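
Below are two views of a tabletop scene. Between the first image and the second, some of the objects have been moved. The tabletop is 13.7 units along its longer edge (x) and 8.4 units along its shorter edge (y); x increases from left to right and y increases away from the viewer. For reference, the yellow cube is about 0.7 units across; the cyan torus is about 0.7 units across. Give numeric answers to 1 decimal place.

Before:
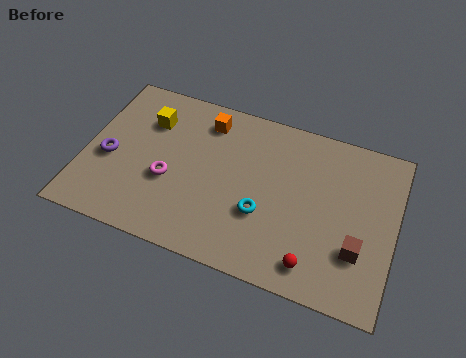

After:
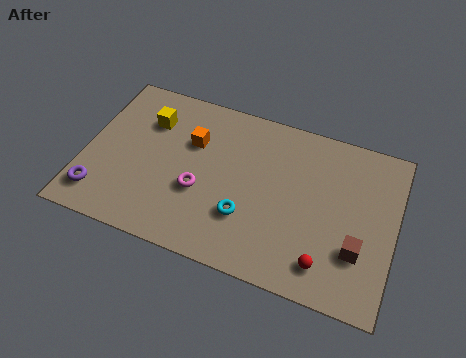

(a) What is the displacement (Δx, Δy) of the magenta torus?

(1.4, -0.1)

The magenta torus started near (3.8, 3.3) and ended near (5.2, 3.2).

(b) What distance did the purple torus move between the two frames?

2.0

The purple torus was near (1.1, 3.6) before and (0.9, 1.6) after, so it travelled √(0.2² + 2.0²) ≈ 2.0 units.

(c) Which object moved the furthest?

the purple torus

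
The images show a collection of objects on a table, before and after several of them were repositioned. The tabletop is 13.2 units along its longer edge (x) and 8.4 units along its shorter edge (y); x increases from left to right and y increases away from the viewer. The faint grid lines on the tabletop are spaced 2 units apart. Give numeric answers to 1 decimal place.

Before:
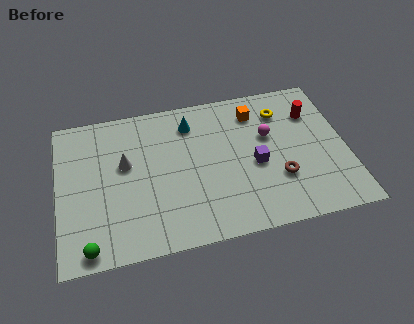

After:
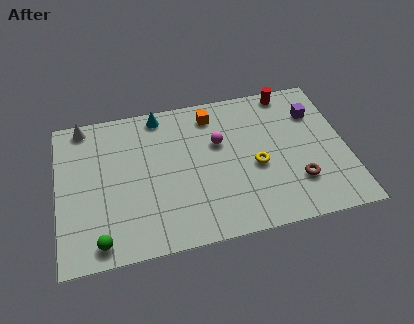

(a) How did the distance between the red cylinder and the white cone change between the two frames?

+0.7

Before: roughly 8.8 units apart; after: 9.5. That's 0.7 units further apart.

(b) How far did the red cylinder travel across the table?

1.8

The red cylinder moved from about (11.8, 6.1) to (10.8, 7.6), a distance of √(1.0² + 1.5²) ≈ 1.8.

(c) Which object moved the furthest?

the purple cube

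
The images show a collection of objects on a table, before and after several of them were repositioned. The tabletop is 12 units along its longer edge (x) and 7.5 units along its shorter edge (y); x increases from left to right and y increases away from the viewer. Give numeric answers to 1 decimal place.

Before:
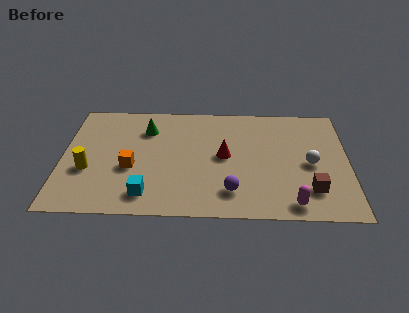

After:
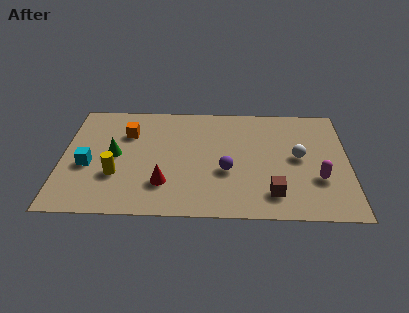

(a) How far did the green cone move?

2.2

The green cone was near (3.5, 5.6) before and (2.2, 3.8) after, so it travelled √(1.3² + 1.8²) ≈ 2.2 units.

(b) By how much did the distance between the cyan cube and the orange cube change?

+0.9

Before: roughly 1.8 units apart; after: 2.7. That's 0.9 units further apart.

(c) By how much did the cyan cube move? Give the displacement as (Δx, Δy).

(-2.5, 1.8)

From the two frames, the cyan cube sits at roughly (3.6, 1.3) before and (1.1, 3.1) after.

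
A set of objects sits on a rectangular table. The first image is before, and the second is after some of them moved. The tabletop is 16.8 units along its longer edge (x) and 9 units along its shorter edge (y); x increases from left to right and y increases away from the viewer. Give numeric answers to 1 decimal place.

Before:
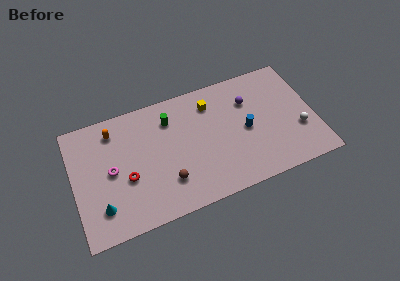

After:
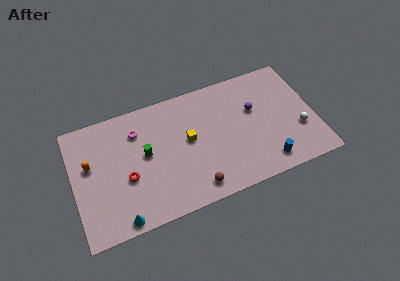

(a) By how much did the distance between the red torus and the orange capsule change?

-0.8

The distance was about 3.8 in the first image and 3.0 in the second, so they moved 0.8 units closer together.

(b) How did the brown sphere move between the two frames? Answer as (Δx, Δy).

(1.8, -1.1)

The brown sphere was at about (6.3, 2.4) and moved to about (8.1, 1.3).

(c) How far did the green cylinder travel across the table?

2.8

From (6.9, 6.9) to (5.0, 4.9), the green cylinder covered √(1.9² + 2.0²) ≈ 2.8 units.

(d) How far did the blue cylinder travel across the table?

3.1

The blue cylinder was near (12.0, 4.3) before and (13.1, 1.4) after, so it travelled √(1.1² + 2.9²) ≈ 3.1 units.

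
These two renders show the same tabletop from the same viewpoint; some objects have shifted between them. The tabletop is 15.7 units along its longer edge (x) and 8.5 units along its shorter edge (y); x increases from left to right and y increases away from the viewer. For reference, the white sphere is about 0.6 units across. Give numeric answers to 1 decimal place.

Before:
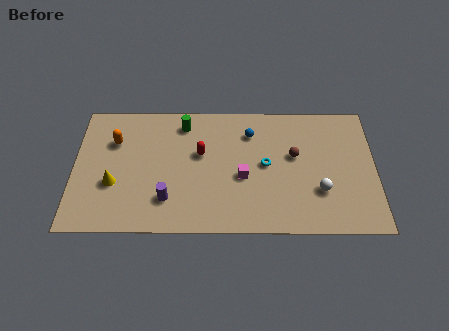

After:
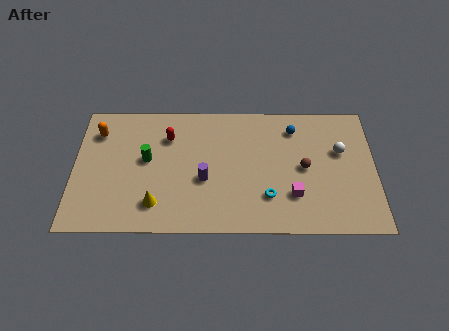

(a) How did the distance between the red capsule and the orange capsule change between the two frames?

-0.9

The distance was about 4.6 in the first image and 3.7 in the second, so they moved 0.9 units closer together.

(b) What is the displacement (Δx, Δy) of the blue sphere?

(2.3, 0.3)

From the two frames, the blue sphere sits at roughly (9.2, 6.5) before and (11.5, 6.8) after.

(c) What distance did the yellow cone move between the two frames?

2.6

From (2.1, 3.1) to (4.3, 1.8), the yellow cone covered √(2.2² + 1.3²) ≈ 2.6 units.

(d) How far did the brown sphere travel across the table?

0.9

From (11.5, 5.0) to (12.0, 4.2), the brown sphere covered √(0.5² + 0.8²) ≈ 0.9 units.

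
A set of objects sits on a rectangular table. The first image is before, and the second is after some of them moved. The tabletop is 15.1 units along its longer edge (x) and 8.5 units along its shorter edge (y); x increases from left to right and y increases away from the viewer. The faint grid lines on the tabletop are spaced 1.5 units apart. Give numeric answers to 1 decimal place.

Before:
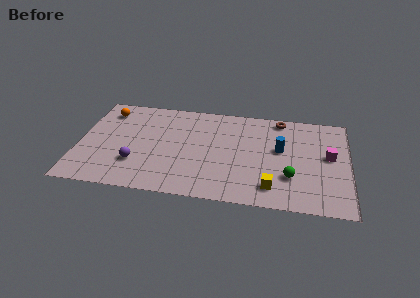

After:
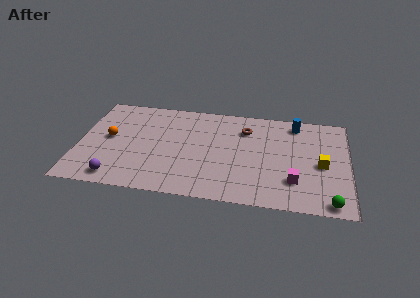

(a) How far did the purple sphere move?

1.7

The purple sphere was near (3.3, 2.5) before and (2.3, 1.1) after, so it travelled √(1.0² + 1.4²) ≈ 1.7 units.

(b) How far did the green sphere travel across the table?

2.8

From (11.9, 2.6) to (14.1, 0.8), the green sphere covered √(2.2² + 1.8²) ≈ 2.8 units.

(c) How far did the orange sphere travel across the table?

2.4

From (1.4, 6.9) to (1.7, 4.5), the orange sphere covered √(0.3² + 2.4²) ≈ 2.4 units.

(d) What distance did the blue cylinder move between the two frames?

2.5

The blue cylinder moved from about (11.3, 4.9) to (12.1, 7.3), a distance of √(0.8² + 2.4²) ≈ 2.5.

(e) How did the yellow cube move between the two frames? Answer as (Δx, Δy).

(2.7, 2.3)

The yellow cube was at about (10.9, 1.6) and moved to about (13.6, 3.9).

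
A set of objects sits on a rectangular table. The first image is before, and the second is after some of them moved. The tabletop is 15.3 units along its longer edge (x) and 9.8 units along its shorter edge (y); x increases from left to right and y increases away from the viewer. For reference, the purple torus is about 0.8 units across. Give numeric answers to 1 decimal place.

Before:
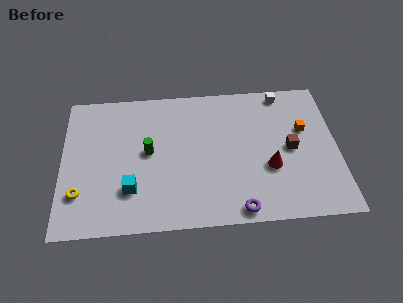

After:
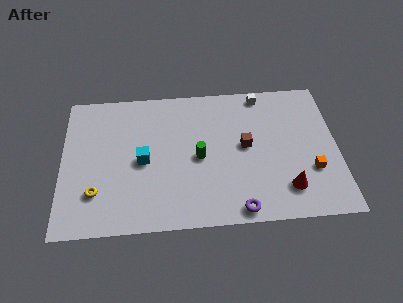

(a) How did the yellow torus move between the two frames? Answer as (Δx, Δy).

(0.9, 0.0)

The yellow torus was at about (1.0, 2.6) and moved to about (1.9, 2.6).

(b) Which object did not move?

the purple torus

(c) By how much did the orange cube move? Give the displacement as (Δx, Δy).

(0.3, -2.9)

The orange cube started near (13.5, 6.1) and ended near (13.8, 3.2).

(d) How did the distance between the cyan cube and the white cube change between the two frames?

-2.6

They were about 10.5 units apart before and 7.9 after — 2.6 units closer together.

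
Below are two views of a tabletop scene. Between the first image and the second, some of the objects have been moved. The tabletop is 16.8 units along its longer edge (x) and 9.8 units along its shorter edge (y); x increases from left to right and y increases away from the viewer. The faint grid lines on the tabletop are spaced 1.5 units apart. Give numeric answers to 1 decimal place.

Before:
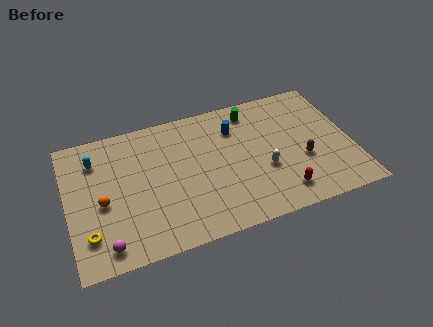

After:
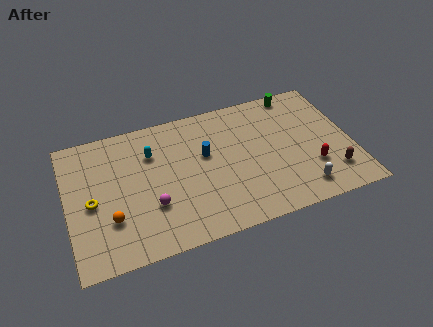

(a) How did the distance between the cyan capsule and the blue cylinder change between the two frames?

-5.0

The distance was about 8.3 in the first image and 3.3 in the second, so they moved 5.0 units closer together.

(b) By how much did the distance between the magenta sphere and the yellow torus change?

+2.3

The distance was about 1.3 in the first image and 3.6 in the second, so they moved 2.3 units further apart.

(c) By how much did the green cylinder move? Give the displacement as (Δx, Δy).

(2.8, 0.6)

The green cylinder started near (11.2, 8.3) and ended near (14.0, 8.9).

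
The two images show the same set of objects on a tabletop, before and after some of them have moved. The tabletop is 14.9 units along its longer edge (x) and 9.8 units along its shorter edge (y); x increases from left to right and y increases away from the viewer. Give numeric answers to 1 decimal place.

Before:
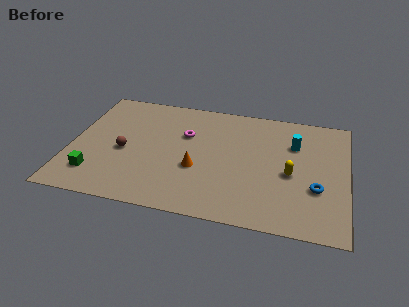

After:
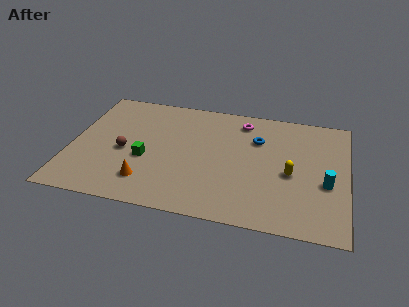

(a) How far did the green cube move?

3.2

The green cube moved from about (1.5, 2.1) to (4.1, 3.9), a distance of √(2.6² + 1.8²) ≈ 3.2.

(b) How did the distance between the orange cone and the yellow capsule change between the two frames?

+2.9

Before: roughly 5.0 units apart; after: 7.9. That's 2.9 units further apart.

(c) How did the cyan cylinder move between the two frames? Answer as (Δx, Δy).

(1.8, -2.9)

From the two frames, the cyan cylinder sits at roughly (12.0, 6.8) before and (13.8, 3.9) after.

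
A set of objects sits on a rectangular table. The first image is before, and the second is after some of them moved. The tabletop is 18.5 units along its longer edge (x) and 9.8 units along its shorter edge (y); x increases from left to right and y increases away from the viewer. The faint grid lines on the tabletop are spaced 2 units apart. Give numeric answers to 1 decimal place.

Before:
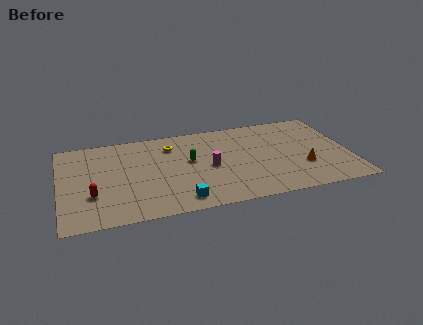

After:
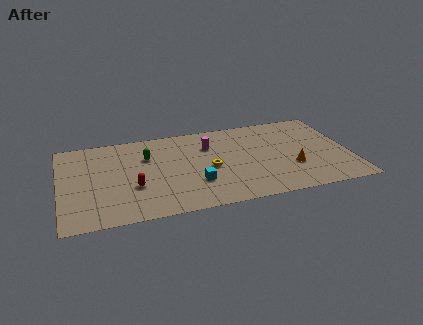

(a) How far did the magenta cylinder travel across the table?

2.4

The magenta cylinder moved from about (9.5, 4.6) to (9.6, 7.0), a distance of √(0.1² + 2.4²) ≈ 2.4.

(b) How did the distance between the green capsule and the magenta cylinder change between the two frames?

+2.4

They were about 1.6 units apart before and 4.0 after — 2.4 units further apart.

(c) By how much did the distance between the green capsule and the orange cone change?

+2.2

The distance was about 7.5 in the first image and 9.7 in the second, so they moved 2.2 units further apart.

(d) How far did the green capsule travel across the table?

2.9

The green capsule was near (8.3, 5.6) before and (5.6, 6.7) after, so it travelled √(2.7² + 1.1²) ≈ 2.9 units.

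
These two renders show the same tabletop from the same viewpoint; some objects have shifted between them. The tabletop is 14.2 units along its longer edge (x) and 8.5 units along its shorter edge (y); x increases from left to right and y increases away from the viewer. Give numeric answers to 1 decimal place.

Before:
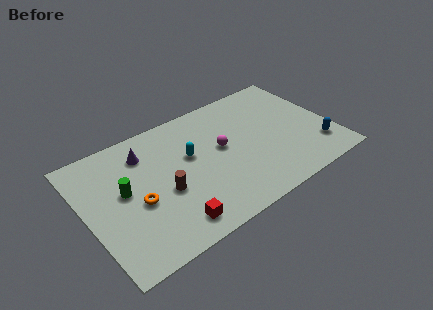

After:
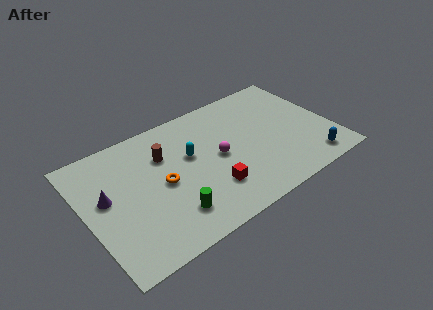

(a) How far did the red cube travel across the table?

2.7

The red cube moved from about (4.3, 1.3) to (6.8, 2.3), a distance of √(2.5² + 1.0²) ≈ 2.7.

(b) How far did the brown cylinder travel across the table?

2.4

The brown cylinder moved from about (4.3, 3.5) to (4.7, 5.9), a distance of √(0.4² + 2.4²) ≈ 2.4.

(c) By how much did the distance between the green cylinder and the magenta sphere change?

-1.8

They were about 5.7 units apart before and 3.9 after — 1.8 units closer together.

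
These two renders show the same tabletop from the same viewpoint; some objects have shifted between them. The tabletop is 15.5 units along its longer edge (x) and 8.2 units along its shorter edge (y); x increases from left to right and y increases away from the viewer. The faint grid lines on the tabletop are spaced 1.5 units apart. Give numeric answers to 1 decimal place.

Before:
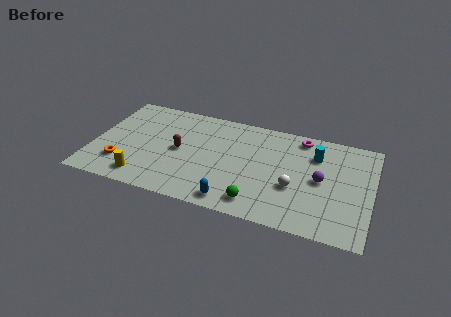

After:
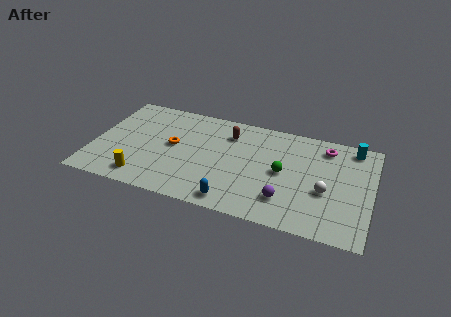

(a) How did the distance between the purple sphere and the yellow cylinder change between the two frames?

-2.2

Before: roughly 10.1 units apart; after: 7.9. That's 2.2 units closer together.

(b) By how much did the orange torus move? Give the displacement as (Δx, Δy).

(2.7, 2.3)

The orange torus was at about (1.7, 2.1) and moved to about (4.4, 4.4).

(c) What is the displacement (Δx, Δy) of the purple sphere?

(-1.8, -2.1)

The purple sphere started near (12.7, 4.1) and ended near (10.9, 2.0).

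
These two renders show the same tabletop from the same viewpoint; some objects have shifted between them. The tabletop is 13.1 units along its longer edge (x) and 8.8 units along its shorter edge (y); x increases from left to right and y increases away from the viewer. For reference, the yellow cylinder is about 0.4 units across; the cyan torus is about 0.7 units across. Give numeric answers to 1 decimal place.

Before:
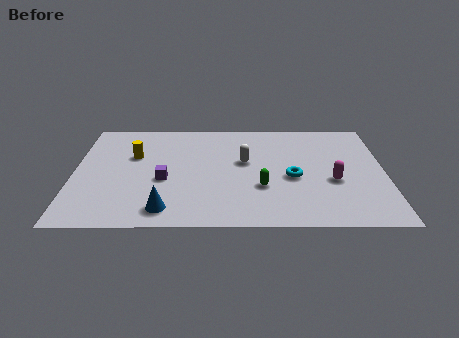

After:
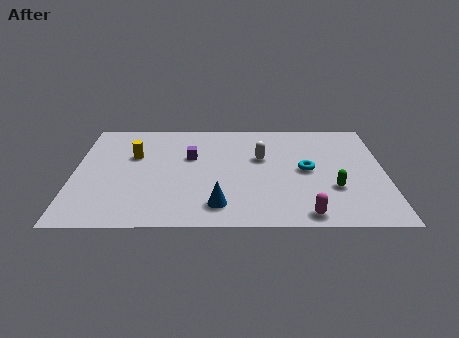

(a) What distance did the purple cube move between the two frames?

2.2

From (3.8, 3.6) to (4.9, 5.5), the purple cube covered √(1.1² + 1.9²) ≈ 2.2 units.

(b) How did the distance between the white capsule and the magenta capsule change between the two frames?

+0.8

The distance was about 4.0 in the first image and 4.8 in the second, so they moved 0.8 units further apart.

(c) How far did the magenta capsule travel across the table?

2.9

The magenta capsule moved from about (10.9, 3.5) to (9.7, 0.9), a distance of √(1.2² + 2.6²) ≈ 2.9.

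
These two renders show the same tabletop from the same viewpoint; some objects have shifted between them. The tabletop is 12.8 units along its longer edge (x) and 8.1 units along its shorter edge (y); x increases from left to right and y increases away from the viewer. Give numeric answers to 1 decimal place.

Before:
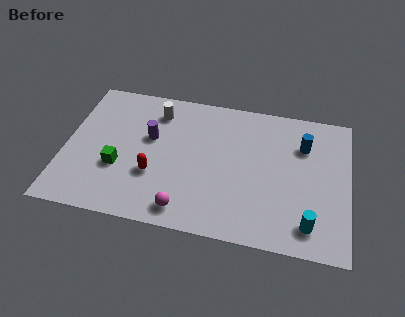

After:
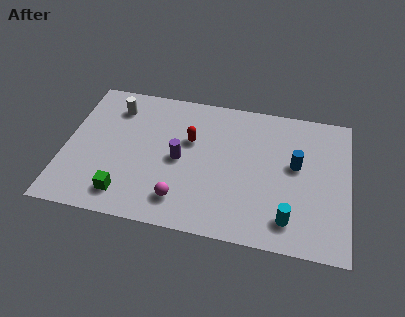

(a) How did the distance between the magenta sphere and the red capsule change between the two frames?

+1.2

The distance was about 2.3 in the first image and 3.5 in the second, so they moved 1.2 units further apart.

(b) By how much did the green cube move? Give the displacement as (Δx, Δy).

(0.4, -1.5)

The green cube was at about (2.5, 2.9) and moved to about (2.9, 1.4).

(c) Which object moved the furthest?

the red capsule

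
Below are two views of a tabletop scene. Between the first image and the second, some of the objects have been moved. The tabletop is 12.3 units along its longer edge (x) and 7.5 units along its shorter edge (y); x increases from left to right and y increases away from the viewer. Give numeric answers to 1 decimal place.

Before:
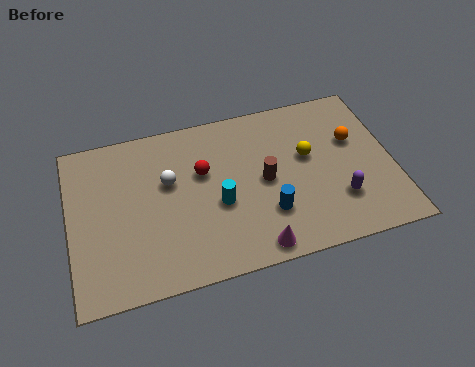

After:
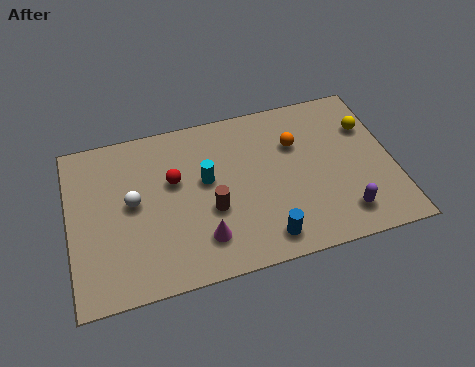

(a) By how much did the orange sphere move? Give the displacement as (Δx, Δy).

(-2.2, 0.4)

From the two frames, the orange sphere sits at roughly (10.9, 4.7) before and (8.7, 5.1) after.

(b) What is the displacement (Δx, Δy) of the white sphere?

(-1.4, -0.6)

The white sphere was at about (3.8, 4.6) and moved to about (2.4, 4.0).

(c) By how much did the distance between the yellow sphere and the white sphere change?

+3.9

The distance was about 5.3 in the first image and 9.2 in the second, so they moved 3.9 units further apart.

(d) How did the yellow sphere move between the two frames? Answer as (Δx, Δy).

(2.4, 0.8)

From the two frames, the yellow sphere sits at roughly (9.1, 4.4) before and (11.5, 5.2) after.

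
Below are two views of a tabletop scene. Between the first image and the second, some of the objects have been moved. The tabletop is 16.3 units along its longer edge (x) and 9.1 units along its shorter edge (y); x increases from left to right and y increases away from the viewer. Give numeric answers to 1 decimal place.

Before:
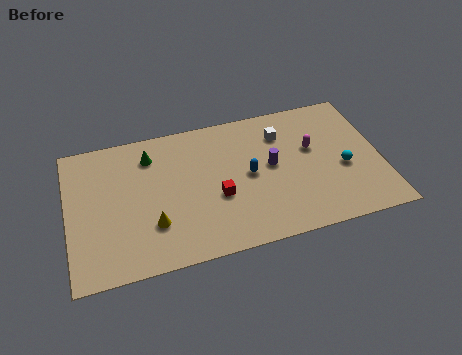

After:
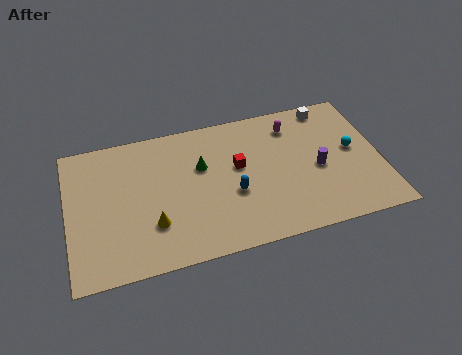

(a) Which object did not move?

the yellow cone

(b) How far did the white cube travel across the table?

2.9

The white cube was near (11.3, 6.9) before and (13.9, 8.1) after, so it travelled √(2.6² + 1.2²) ≈ 2.9 units.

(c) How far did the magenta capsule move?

2.0

The magenta capsule moved from about (12.8, 5.5) to (11.9, 7.3), a distance of √(0.9² + 1.8²) ≈ 2.0.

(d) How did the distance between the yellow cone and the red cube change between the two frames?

+1.8

Before: roughly 3.5 units apart; after: 5.3. That's 1.8 units further apart.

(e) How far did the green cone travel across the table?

3.0

From (4.4, 7.2) to (7.0, 5.8), the green cone covered √(2.6² + 1.4²) ≈ 3.0 units.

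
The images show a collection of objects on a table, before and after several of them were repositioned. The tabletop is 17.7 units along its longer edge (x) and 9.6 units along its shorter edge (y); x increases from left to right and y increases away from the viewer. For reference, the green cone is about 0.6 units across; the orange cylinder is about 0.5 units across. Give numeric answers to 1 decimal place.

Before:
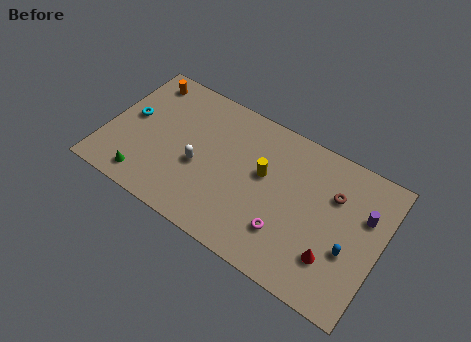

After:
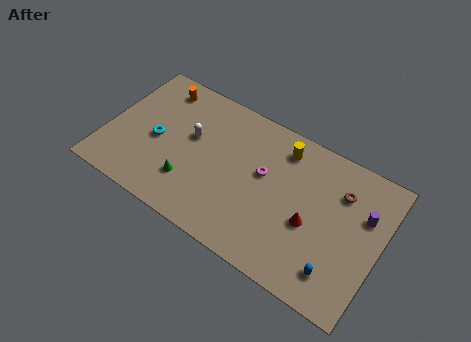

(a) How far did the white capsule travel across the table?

1.9

From (6.1, 4.0) to (5.3, 5.7), the white capsule covered √(0.8² + 1.7²) ≈ 1.9 units.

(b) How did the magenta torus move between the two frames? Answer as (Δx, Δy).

(-1.9, 3.0)

The magenta torus was at about (12.0, 2.6) and moved to about (10.1, 5.6).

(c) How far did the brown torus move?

0.6

From (14.5, 6.6) to (14.9, 7.0), the brown torus covered √(0.4² + 0.4²) ≈ 0.6 units.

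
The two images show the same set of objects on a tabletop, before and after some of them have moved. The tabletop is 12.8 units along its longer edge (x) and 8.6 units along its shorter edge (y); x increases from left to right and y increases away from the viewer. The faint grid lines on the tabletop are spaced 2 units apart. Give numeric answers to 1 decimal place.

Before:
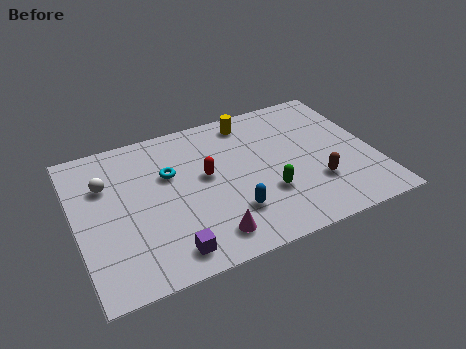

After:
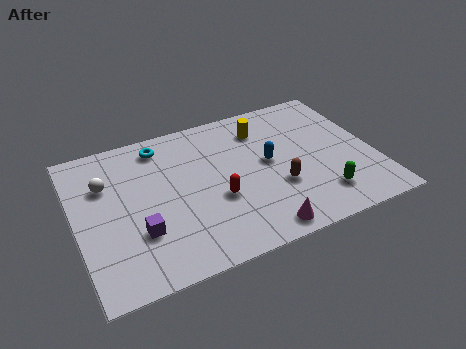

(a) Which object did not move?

the white sphere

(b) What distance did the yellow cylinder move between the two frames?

0.9

From (7.8, 7.4) to (8.3, 6.7), the yellow cylinder covered √(0.5² + 0.7²) ≈ 0.9 units.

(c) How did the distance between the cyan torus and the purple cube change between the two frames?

+0.5

They were about 4.3 units apart before and 4.8 after — 0.5 units further apart.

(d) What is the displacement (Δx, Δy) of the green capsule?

(2.2, -1.0)

From the two frames, the green capsule sits at roughly (8.0, 2.8) before and (10.2, 1.8) after.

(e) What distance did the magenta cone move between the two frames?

2.2

The magenta cone was near (5.3, 1.4) before and (7.4, 0.9) after, so it travelled √(2.1² + 0.5²) ≈ 2.2 units.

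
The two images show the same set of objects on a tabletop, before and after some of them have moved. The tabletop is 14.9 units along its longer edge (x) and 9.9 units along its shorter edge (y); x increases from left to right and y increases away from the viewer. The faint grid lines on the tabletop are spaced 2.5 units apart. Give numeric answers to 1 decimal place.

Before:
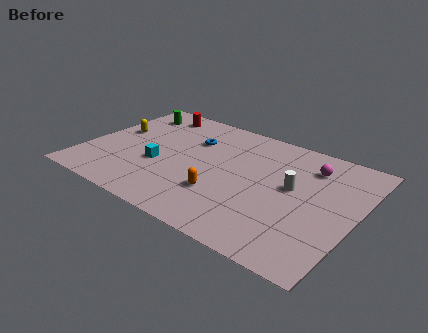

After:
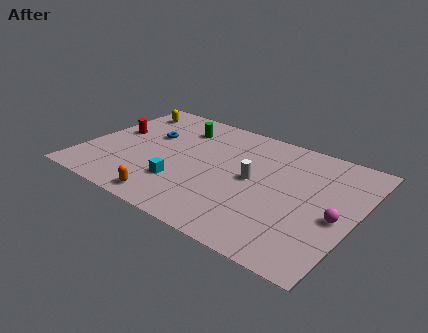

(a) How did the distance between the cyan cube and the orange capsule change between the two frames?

-2.1

The distance was about 3.8 in the first image and 1.7 in the second, so they moved 2.1 units closer together.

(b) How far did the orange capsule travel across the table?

3.1

The orange capsule was near (7.9, 3.0) before and (5.4, 1.1) after, so it travelled √(2.5² + 1.9²) ≈ 3.1 units.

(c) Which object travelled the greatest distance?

the magenta sphere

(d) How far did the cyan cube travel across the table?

1.8

From (4.2, 3.8) to (5.7, 2.8), the cyan cube covered √(1.5² + 1.0²) ≈ 1.8 units.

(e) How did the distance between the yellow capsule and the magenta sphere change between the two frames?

+2.3

They were about 10.9 units apart before and 13.2 after — 2.3 units further apart.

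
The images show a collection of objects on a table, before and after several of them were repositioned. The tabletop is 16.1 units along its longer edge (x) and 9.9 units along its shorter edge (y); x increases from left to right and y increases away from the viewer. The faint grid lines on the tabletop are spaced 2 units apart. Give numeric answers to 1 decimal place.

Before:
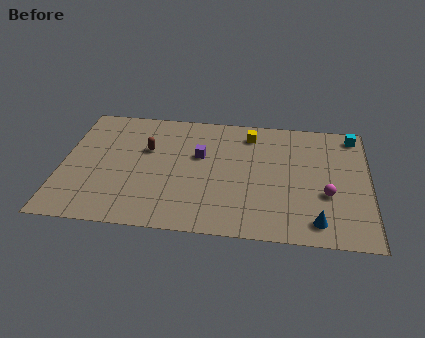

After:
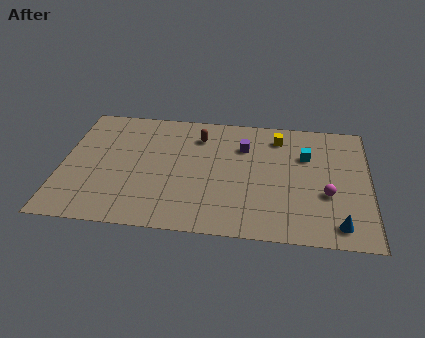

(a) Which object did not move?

the magenta sphere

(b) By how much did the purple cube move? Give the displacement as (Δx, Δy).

(2.3, 1.0)

The purple cube started near (7.2, 6.1) and ended near (9.5, 7.1).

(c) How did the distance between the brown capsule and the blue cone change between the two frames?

-0.5

Before: roughly 10.2 units apart; after: 9.7. That's 0.5 units closer together.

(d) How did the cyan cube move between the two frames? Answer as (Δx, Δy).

(-2.5, -2.0)

From the two frames, the cyan cube sits at roughly (15.3, 8.7) before and (12.8, 6.7) after.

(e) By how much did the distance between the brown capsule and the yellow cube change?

-1.5

Before: roughly 5.7 units apart; after: 4.2. That's 1.5 units closer together.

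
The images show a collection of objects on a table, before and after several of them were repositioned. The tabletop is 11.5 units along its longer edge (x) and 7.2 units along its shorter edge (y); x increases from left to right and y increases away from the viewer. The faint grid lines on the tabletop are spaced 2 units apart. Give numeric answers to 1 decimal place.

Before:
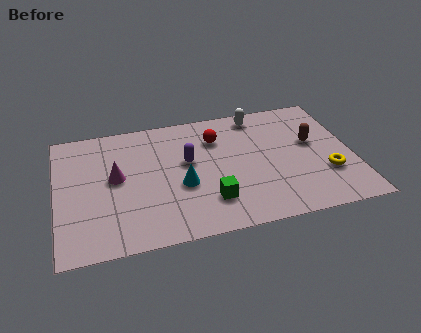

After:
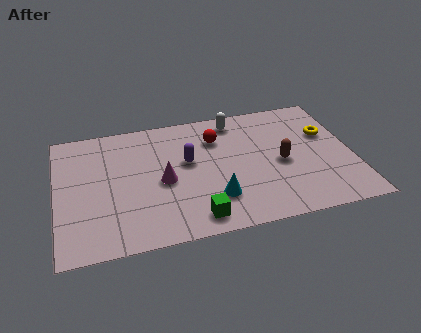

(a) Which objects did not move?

the purple capsule and the red sphere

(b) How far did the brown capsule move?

1.6

The brown capsule moved from about (10.0, 4.2) to (8.7, 3.3), a distance of √(1.3² + 0.9²) ≈ 1.6.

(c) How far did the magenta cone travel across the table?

1.9

From (2.3, 3.9) to (4.1, 3.3), the magenta cone covered √(1.8² + 0.6²) ≈ 1.9 units.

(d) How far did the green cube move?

1.0

From (5.8, 1.8) to (5.2, 1.0), the green cube covered √(0.6² + 0.8²) ≈ 1.0 units.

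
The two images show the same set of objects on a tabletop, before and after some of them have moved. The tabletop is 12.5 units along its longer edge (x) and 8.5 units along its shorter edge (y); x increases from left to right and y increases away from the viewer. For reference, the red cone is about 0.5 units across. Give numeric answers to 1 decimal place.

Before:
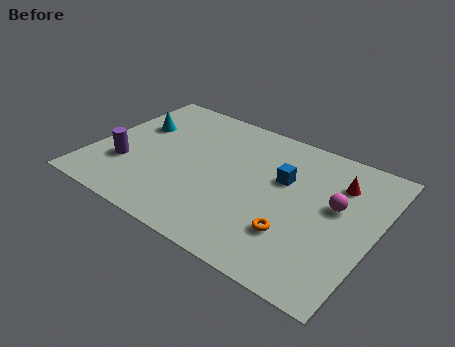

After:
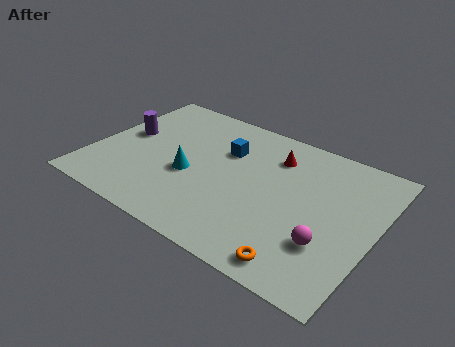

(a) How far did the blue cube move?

2.7

The blue cube was near (8.3, 5.3) before and (5.6, 5.8) after, so it travelled √(2.7² + 0.5²) ≈ 2.7 units.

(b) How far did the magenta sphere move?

2.3

The magenta sphere moved from about (10.7, 4.9) to (10.7, 2.6), a distance of √(0.0² + 2.3²) ≈ 2.3.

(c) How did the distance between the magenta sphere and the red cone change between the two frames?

+3.5

The distance was about 1.4 in the first image and 4.9 in the second, so they moved 3.5 units further apart.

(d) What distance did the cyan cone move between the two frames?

3.5

From (1.5, 5.5) to (4.4, 3.5), the cyan cone covered √(2.9² + 2.0²) ≈ 3.5 units.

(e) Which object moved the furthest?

the cyan cone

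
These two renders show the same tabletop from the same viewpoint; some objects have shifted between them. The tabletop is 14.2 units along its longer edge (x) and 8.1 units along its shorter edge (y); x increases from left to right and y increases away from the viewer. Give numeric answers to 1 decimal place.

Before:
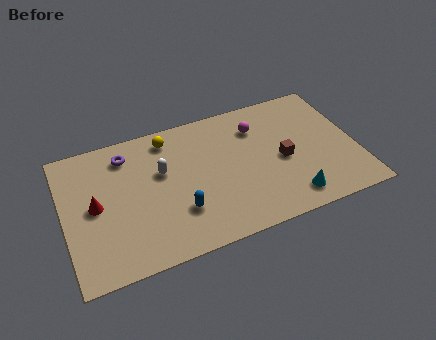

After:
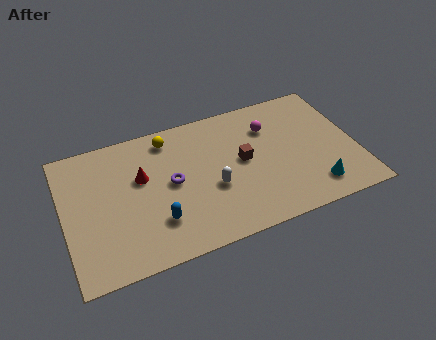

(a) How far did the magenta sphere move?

0.6

The magenta sphere was near (9.6, 6.1) before and (10.2, 5.9) after, so it travelled √(0.6² + 0.2²) ≈ 0.6 units.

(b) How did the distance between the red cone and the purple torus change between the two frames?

-1.4

The distance was about 3.0 in the first image and 1.6 in the second, so they moved 1.4 units closer together.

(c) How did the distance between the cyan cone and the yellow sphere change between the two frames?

+0.7

They were about 7.8 units apart before and 8.5 after — 0.7 units further apart.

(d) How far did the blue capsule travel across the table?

1.1

The blue capsule moved from about (5.4, 2.4) to (4.3, 2.2), a distance of √(1.1² + 0.2²) ≈ 1.1.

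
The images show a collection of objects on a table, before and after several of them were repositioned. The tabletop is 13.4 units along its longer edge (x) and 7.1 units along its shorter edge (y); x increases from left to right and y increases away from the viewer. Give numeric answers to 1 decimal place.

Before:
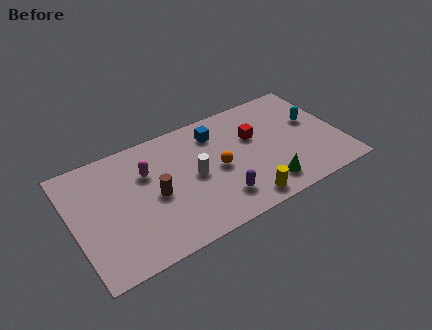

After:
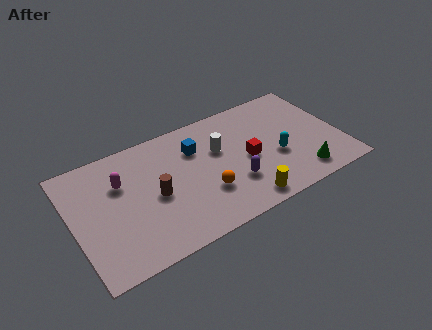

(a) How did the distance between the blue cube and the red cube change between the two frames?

+0.9

They were about 2.1 units apart before and 3.0 after — 0.9 units further apart.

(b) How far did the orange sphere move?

1.4

The orange sphere moved from about (7.2, 3.4) to (6.4, 2.3), a distance of √(0.8² + 1.1²) ≈ 1.4.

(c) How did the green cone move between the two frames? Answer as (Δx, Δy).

(1.8, -0.1)

The green cone was at about (9.3, 1.3) and moved to about (11.1, 1.2).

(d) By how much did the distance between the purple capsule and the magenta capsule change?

+1.4

They were about 4.5 units apart before and 5.9 after — 1.4 units further apart.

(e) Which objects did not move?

the brown cylinder and the yellow cylinder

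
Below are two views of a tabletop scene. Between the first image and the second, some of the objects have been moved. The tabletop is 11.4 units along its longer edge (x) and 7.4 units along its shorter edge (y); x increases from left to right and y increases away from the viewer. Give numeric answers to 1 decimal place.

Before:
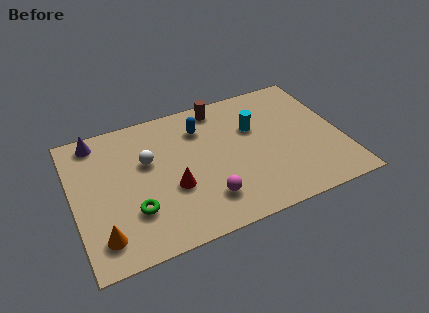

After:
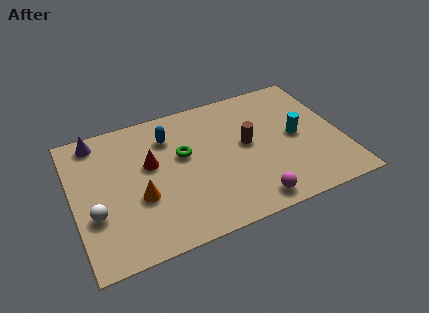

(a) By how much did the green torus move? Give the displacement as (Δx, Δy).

(2.3, 2.2)

The green torus started near (2.4, 2.2) and ended near (4.7, 4.4).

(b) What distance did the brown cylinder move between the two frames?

2.7

The brown cylinder moved from about (6.5, 6.5) to (7.4, 4.0), a distance of √(0.9² + 2.5²) ≈ 2.7.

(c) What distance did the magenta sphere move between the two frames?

2.0

From (5.4, 1.7) to (7.2, 0.9), the magenta sphere covered √(1.8² + 0.8²) ≈ 2.0 units.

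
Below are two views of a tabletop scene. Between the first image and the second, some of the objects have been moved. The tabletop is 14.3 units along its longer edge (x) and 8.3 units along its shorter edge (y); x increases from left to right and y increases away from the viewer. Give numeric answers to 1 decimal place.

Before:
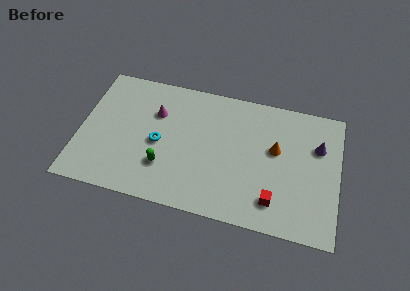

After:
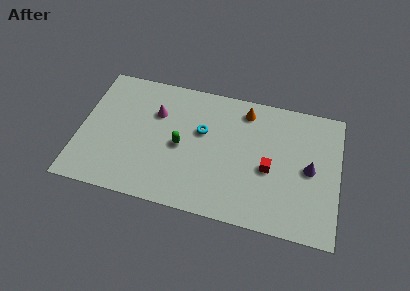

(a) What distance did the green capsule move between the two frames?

1.7

From (4.8, 2.4) to (5.6, 3.9), the green capsule covered √(0.8² + 1.5²) ≈ 1.7 units.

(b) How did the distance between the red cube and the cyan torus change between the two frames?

-2.7

The distance was about 6.8 in the first image and 4.1 in the second, so they moved 2.7 units closer together.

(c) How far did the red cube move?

1.9

The red cube was near (10.9, 1.7) before and (10.5, 3.6) after, so it travelled √(0.4² + 1.9²) ≈ 1.9 units.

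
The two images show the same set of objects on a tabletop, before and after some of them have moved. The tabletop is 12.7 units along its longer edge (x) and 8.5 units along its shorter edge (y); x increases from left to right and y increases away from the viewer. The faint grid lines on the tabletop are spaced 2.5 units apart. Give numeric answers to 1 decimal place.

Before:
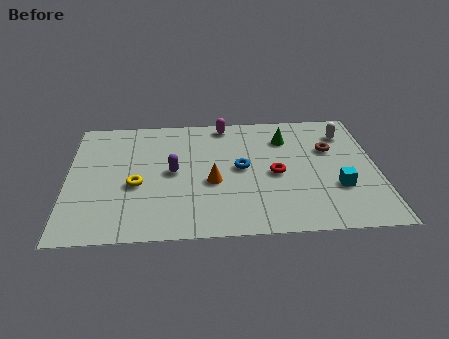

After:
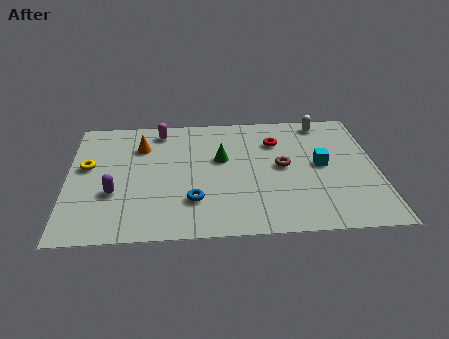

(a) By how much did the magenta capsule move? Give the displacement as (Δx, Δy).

(-2.7, -0.3)

From the two frames, the magenta capsule sits at roughly (6.5, 7.6) before and (3.8, 7.3) after.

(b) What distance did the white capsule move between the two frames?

1.3

The white capsule moved from about (11.5, 6.6) to (10.6, 7.5), a distance of √(0.9² + 0.9²) ≈ 1.3.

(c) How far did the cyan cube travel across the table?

1.7

The cyan cube moved from about (11.0, 2.8) to (10.4, 4.4), a distance of √(0.6² + 1.6²) ≈ 1.7.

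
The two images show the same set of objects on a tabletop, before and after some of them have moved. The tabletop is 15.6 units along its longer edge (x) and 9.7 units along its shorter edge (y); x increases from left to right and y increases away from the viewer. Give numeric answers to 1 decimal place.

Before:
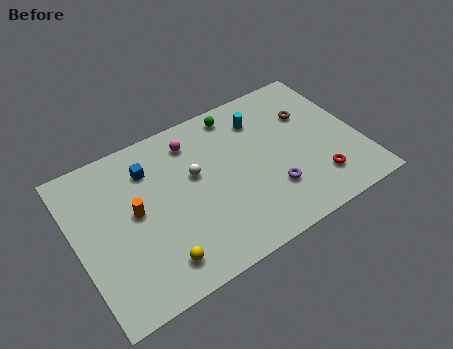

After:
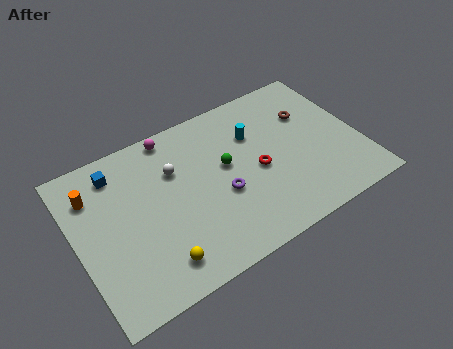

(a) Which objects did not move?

the brown torus and the yellow sphere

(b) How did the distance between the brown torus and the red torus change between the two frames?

-0.4

Before: roughly 4.4 units apart; after: 4.0. That's 0.4 units closer together.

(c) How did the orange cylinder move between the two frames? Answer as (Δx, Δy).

(-2.0, 2.1)

From the two frames, the orange cylinder sits at roughly (3.2, 5.2) before and (1.2, 7.3) after.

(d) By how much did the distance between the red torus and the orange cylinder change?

-1.0

They were about 10.2 units apart before and 9.2 after — 1.0 units closer together.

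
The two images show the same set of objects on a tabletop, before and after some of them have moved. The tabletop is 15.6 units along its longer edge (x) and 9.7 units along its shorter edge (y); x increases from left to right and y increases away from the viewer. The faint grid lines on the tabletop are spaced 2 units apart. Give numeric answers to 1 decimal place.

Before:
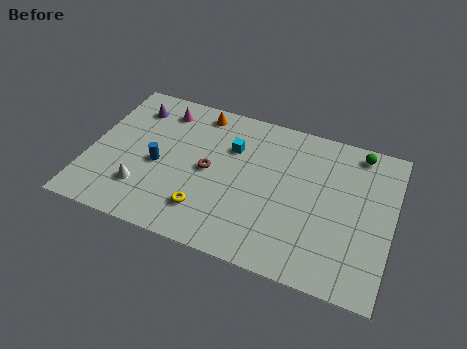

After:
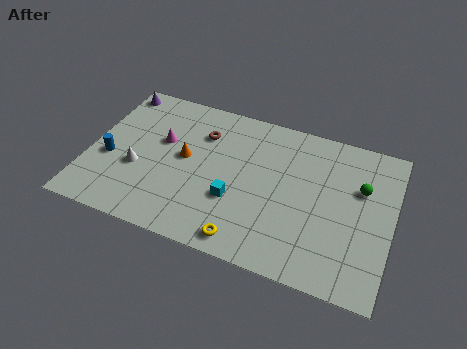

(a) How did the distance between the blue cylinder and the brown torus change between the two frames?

+2.9

Before: roughly 2.6 units apart; after: 5.5. That's 2.9 units further apart.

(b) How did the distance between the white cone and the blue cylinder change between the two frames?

-0.4

The distance was about 1.9 in the first image and 1.5 in the second, so they moved 0.4 units closer together.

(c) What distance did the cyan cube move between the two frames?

3.3

From (7.2, 6.7) to (7.7, 3.4), the cyan cube covered √(0.5² + 3.3²) ≈ 3.3 units.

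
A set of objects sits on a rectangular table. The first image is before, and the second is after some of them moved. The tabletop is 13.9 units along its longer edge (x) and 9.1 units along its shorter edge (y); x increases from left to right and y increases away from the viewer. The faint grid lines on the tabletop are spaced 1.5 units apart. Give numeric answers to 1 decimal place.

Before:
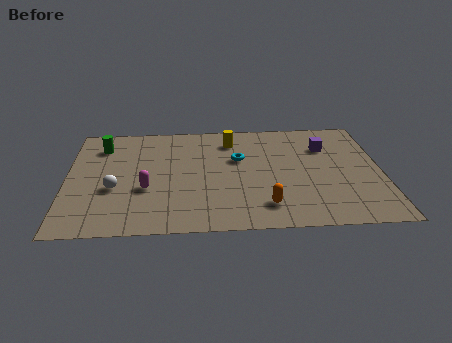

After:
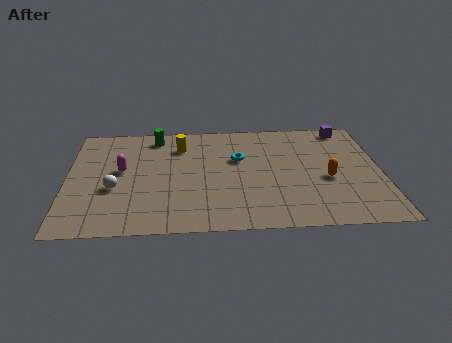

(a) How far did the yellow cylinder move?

2.3

The yellow cylinder was near (7.3, 7.3) before and (5.0, 6.9) after, so it travelled √(2.3² + 0.4²) ≈ 2.3 units.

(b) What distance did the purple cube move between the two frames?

1.9

From (11.5, 6.5) to (12.5, 8.1), the purple cube covered √(1.0² + 1.6²) ≈ 1.9 units.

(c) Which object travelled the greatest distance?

the orange capsule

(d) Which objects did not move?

the cyan torus and the white sphere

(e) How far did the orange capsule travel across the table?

3.4

The orange capsule moved from about (8.7, 1.8) to (11.5, 3.8), a distance of √(2.8² + 2.0²) ≈ 3.4.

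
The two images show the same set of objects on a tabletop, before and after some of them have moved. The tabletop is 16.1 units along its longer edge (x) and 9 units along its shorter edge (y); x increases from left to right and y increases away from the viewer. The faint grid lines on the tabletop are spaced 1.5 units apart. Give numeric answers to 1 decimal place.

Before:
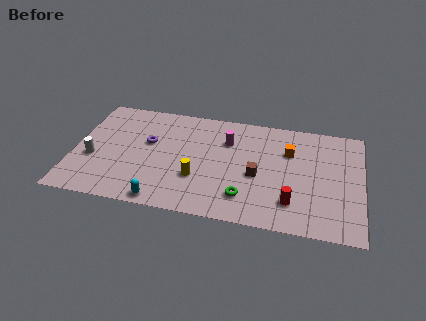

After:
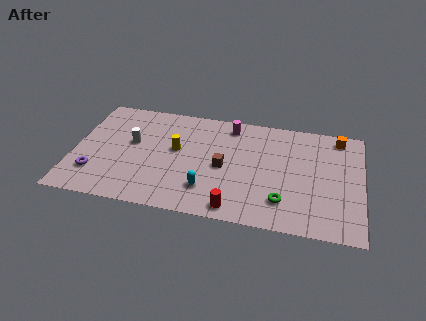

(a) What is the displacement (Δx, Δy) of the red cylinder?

(-3.1, -1.1)

The red cylinder was at about (12.3, 2.1) and moved to about (9.2, 1.0).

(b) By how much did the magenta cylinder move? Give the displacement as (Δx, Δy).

(0.1, 1.3)

From the two frames, the magenta cylinder sits at roughly (8.5, 6.4) before and (8.6, 7.7) after.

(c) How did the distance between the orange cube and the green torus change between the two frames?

+1.7

The distance was about 4.8 in the first image and 6.5 in the second, so they moved 1.7 units further apart.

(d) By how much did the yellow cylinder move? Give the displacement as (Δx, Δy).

(-1.3, 2.1)

The yellow cylinder started near (7.0, 3.0) and ended near (5.7, 5.1).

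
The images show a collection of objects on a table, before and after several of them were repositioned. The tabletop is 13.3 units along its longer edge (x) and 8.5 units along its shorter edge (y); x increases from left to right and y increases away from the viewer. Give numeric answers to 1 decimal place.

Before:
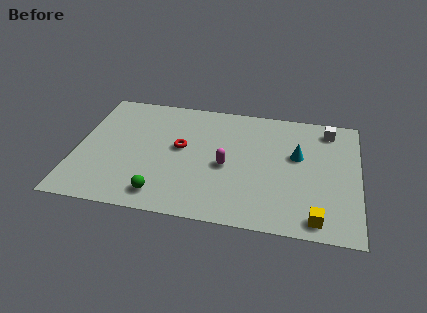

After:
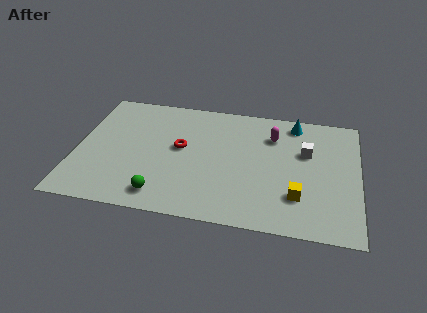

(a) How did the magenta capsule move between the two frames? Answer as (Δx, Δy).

(2.1, 2.5)

From the two frames, the magenta capsule sits at roughly (7.1, 3.8) before and (9.2, 6.3) after.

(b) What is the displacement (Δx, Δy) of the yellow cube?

(-0.9, 1.3)

The yellow cube was at about (11.4, 1.0) and moved to about (10.5, 2.3).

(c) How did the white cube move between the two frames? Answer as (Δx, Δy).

(-1.0, -1.8)

The white cube was at about (11.8, 7.2) and moved to about (10.8, 5.4).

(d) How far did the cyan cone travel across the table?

2.3

The cyan cone moved from about (10.4, 5.1) to (10.2, 7.4), a distance of √(0.2² + 2.3²) ≈ 2.3.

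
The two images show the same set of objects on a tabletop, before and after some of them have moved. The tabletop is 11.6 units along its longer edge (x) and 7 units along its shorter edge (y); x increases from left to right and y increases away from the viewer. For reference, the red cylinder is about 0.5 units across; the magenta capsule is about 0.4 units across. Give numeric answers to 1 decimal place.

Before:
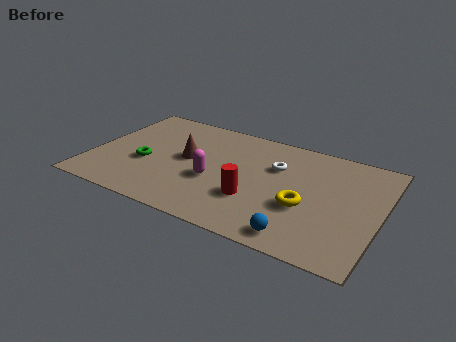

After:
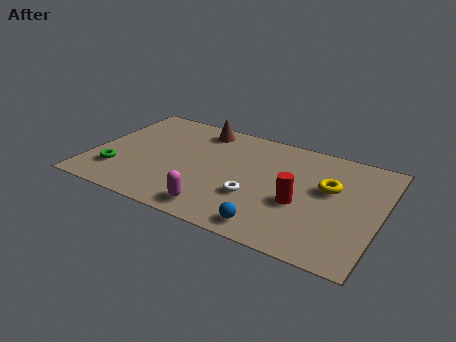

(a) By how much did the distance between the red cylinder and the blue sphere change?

-0.3

They were about 2.4 units apart before and 2.1 after — 0.3 units closer together.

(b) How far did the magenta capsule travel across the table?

1.8

From (5.0, 2.8) to (5.4, 1.0), the magenta capsule covered √(0.4² + 1.8²) ≈ 1.8 units.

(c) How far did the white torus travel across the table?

2.4

The white torus moved from about (7.3, 4.7) to (6.7, 2.4), a distance of √(0.6² + 2.3²) ≈ 2.4.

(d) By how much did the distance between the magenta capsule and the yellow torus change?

+1.5

Before: roughly 3.7 units apart; after: 5.2. That's 1.5 units further apart.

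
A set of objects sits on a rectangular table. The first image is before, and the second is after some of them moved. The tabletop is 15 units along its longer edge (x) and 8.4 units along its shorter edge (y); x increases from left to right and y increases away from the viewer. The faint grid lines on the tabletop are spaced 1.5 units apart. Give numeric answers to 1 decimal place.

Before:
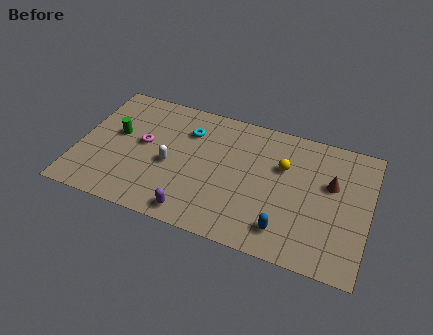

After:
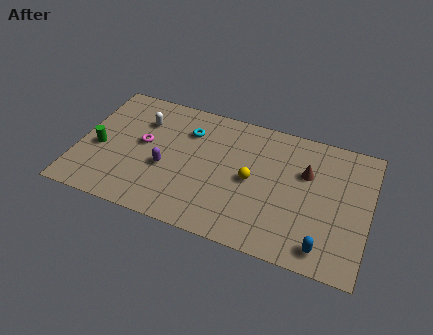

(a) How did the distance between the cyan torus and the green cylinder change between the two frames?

+1.2

They were about 3.9 units apart before and 5.1 after — 1.2 units further apart.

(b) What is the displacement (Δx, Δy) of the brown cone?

(-1.3, 0.3)

The brown cone started near (13.0, 5.2) and ended near (11.7, 5.5).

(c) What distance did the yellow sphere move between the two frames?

2.1

From (10.5, 5.5) to (9.0, 4.1), the yellow sphere covered √(1.5² + 1.4²) ≈ 2.1 units.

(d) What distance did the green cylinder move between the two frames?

1.4

The green cylinder moved from about (1.9, 4.8) to (1.1, 3.6), a distance of √(0.8² + 1.2²) ≈ 1.4.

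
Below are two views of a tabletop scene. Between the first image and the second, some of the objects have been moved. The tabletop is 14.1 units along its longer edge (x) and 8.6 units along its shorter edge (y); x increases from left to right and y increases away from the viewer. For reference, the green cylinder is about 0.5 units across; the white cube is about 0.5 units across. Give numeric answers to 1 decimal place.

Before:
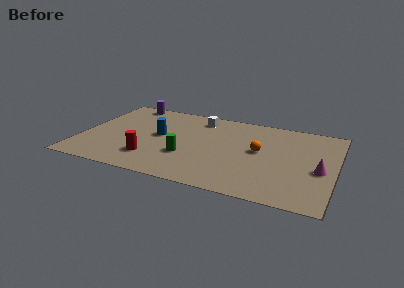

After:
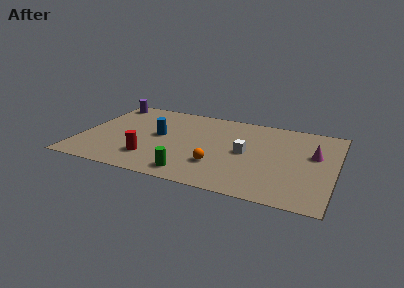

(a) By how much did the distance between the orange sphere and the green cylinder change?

-2.5

The distance was about 4.3 in the first image and 1.8 in the second, so they moved 2.5 units closer together.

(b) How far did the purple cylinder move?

1.2

From (2.1, 7.8) to (0.9, 7.5), the purple cylinder covered √(1.2² + 0.3²) ≈ 1.2 units.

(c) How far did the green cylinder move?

1.8

From (6.0, 2.9) to (6.5, 1.2), the green cylinder covered √(0.5² + 1.7²) ≈ 1.8 units.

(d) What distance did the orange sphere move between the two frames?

3.0

The orange sphere was near (9.9, 4.7) before and (7.8, 2.5) after, so it travelled √(2.1² + 2.2²) ≈ 3.0 units.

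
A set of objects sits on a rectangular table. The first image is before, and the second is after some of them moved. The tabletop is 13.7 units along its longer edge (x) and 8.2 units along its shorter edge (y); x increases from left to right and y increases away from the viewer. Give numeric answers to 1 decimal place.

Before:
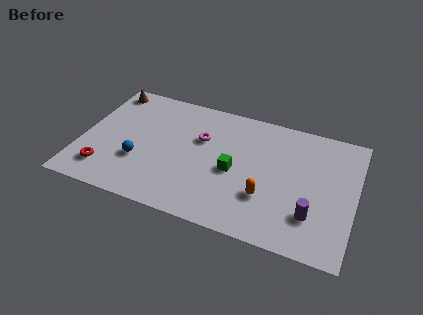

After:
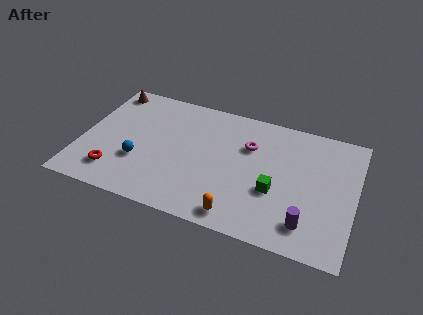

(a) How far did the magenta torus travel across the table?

2.4

The magenta torus moved from about (5.9, 5.3) to (8.3, 5.6), a distance of √(2.4² + 0.3²) ≈ 2.4.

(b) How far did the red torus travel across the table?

0.5

The red torus moved from about (1.4, 1.7) to (1.9, 1.7), a distance of √(0.5² + 0.0²) ≈ 0.5.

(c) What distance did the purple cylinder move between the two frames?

0.6

The purple cylinder was near (11.7, 2.2) before and (11.5, 1.6) after, so it travelled √(0.2² + 0.6²) ≈ 0.6 units.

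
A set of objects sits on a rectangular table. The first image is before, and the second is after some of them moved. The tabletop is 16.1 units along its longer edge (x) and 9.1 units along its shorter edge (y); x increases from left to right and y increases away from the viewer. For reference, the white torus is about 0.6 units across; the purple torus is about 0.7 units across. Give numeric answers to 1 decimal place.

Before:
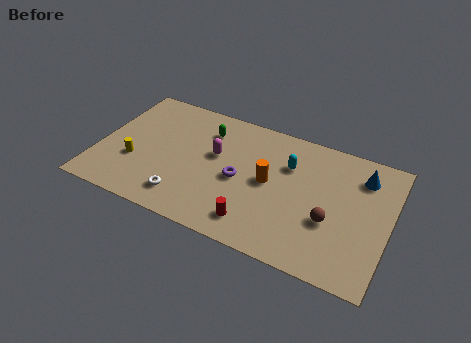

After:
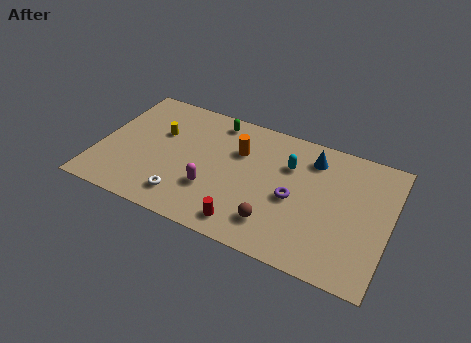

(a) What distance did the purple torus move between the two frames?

3.0

The purple torus was near (7.9, 4.2) before and (10.9, 4.1) after, so it travelled √(3.0² + 0.1²) ≈ 3.0 units.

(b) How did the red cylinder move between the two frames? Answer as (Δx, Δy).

(-0.5, -0.3)

The red cylinder started near (9.1, 1.6) and ended near (8.6, 1.3).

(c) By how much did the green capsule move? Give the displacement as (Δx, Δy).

(0.4, 0.9)

The green capsule was at about (5.7, 7.0) and moved to about (6.1, 7.9).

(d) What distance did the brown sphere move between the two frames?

3.2

From (13.0, 3.4) to (10.1, 2.0), the brown sphere covered √(2.9² + 1.4²) ≈ 3.2 units.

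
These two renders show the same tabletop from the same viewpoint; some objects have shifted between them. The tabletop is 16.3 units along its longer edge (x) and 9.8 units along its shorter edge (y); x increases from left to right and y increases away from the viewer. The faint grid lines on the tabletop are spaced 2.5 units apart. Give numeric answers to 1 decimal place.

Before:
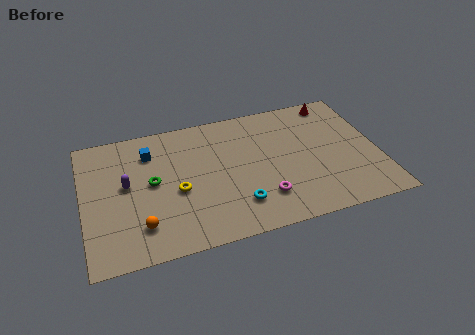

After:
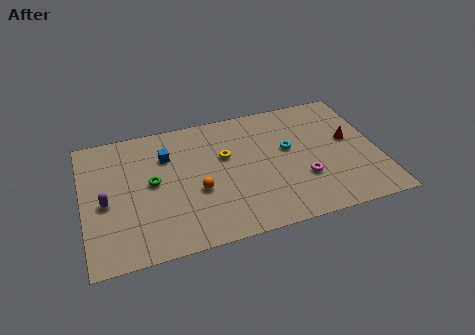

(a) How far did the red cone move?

3.2

The red cone was near (14.3, 8.7) before and (14.8, 5.5) after, so it travelled √(0.5² + 3.2²) ≈ 3.2 units.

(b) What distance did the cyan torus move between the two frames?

4.6

The cyan torus was near (8.3, 2.3) before and (11.4, 5.7) after, so it travelled √(3.1² + 3.4²) ≈ 4.6 units.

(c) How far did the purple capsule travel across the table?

1.6

From (2.4, 5.4) to (1.2, 4.4), the purple capsule covered √(1.2² + 1.0²) ≈ 1.6 units.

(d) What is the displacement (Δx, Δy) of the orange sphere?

(3.2, 1.7)

From the two frames, the orange sphere sits at roughly (3.0, 2.2) before and (6.2, 3.9) after.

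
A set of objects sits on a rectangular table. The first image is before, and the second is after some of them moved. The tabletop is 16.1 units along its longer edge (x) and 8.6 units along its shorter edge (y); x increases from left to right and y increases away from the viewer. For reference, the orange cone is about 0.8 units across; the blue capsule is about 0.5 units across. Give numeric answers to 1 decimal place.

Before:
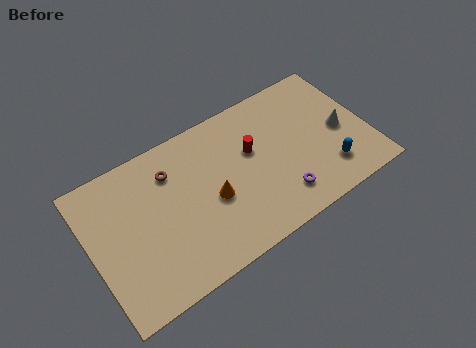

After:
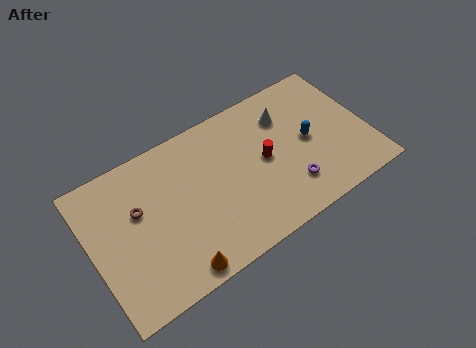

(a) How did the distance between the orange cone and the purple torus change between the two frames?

+2.8

Before: roughly 4.2 units apart; after: 7.0. That's 2.8 units further apart.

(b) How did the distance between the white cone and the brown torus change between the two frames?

-1.0

They were about 10.0 units apart before and 9.0 after — 1.0 units closer together.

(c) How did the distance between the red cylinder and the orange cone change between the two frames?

+3.7

The distance was about 3.1 in the first image and 6.8 in the second, so they moved 3.7 units further apart.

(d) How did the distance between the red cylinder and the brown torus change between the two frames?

+2.6

Before: roughly 4.8 units apart; after: 7.4. That's 2.6 units further apart.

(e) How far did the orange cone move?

3.8

From (6.9, 3.7) to (4.3, 0.9), the orange cone covered √(2.6² + 2.8²) ≈ 3.8 units.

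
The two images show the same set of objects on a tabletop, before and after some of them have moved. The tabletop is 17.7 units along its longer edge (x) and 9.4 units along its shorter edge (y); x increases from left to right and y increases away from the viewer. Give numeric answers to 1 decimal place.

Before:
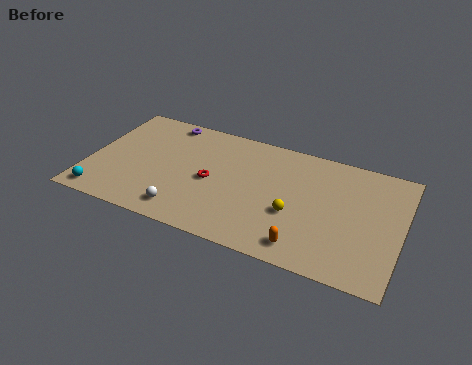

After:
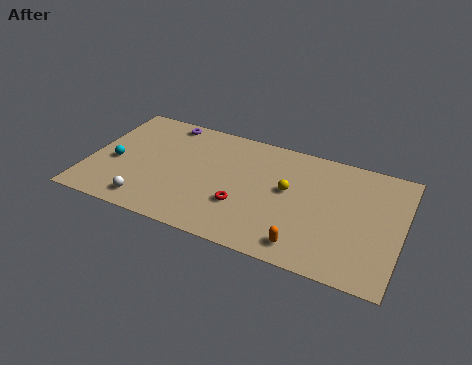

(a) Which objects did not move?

the orange capsule and the purple torus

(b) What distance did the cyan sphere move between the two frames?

2.9

The cyan sphere moved from about (1.1, 1.1) to (1.5, 4.0), a distance of √(0.4² + 2.9²) ≈ 2.9.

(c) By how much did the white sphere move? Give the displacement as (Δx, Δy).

(-2.1, -0.1)

The white sphere started near (5.8, 1.5) and ended near (3.7, 1.4).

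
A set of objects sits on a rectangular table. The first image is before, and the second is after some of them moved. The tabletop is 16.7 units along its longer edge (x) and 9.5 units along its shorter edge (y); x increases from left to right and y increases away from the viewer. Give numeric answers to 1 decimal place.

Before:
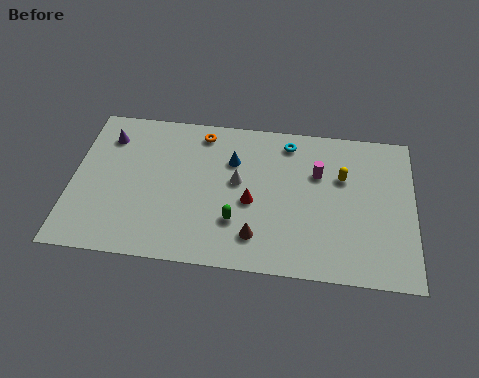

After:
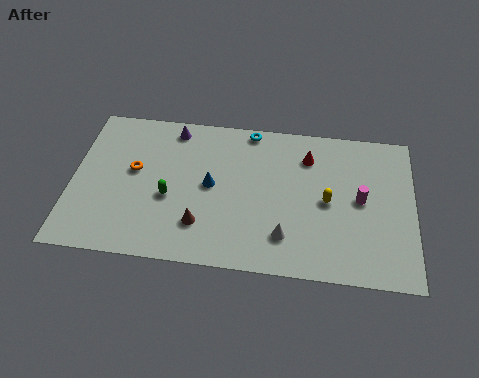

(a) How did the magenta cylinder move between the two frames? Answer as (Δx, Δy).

(2.1, -1.4)

The magenta cylinder was at about (12.0, 6.3) and moved to about (14.1, 4.9).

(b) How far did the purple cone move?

3.3

The purple cone moved from about (1.6, 7.4) to (4.8, 8.3), a distance of √(3.2² + 0.9²) ≈ 3.3.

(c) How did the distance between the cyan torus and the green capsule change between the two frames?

+0.3

The distance was about 5.8 in the first image and 6.1 in the second, so they moved 0.3 units further apart.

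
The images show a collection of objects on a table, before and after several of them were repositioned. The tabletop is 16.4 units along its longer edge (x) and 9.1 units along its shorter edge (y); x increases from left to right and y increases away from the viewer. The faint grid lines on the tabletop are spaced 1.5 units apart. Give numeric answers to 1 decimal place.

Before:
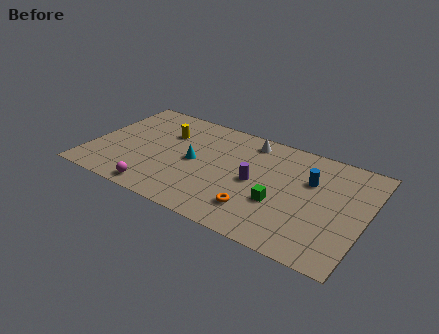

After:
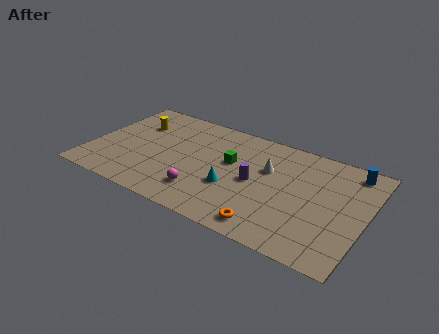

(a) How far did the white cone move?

2.4

The white cone moved from about (9.1, 7.8) to (10.5, 5.8), a distance of √(1.4² + 2.0²) ≈ 2.4.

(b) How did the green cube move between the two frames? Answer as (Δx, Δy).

(-3.2, 2.1)

From the two frames, the green cube sits at roughly (11.5, 3.3) before and (8.3, 5.4) after.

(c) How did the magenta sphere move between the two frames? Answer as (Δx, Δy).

(2.6, 1.1)

From the two frames, the magenta sphere sits at roughly (4.5, 1.0) before and (7.1, 2.1) after.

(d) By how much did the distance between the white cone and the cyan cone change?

-1.3

Before: roughly 4.4 units apart; after: 3.1. That's 1.3 units closer together.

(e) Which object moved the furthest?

the green cube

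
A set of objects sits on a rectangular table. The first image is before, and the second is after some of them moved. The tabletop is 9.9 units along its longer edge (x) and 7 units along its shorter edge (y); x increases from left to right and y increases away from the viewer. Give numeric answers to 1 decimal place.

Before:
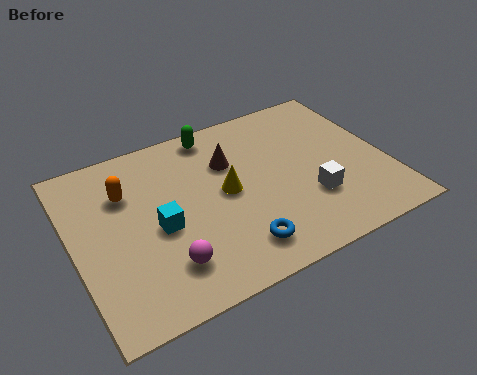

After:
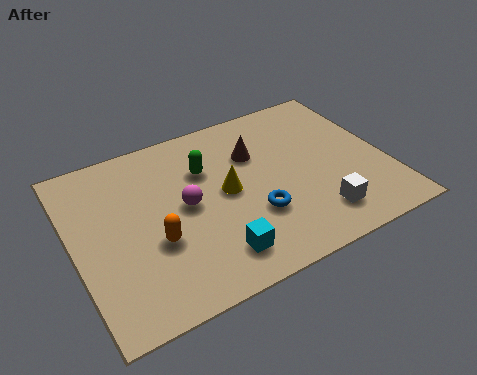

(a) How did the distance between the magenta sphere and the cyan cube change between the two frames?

+0.9

Before: roughly 1.5 units apart; after: 2.4. That's 0.9 units further apart.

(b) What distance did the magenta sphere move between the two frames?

2.2

The magenta sphere was near (2.6, 1.6) before and (3.5, 3.6) after, so it travelled √(0.9² + 2.0²) ≈ 2.2 units.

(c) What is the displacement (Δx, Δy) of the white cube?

(0.1, -0.8)

From the two frames, the white cube sits at roughly (7.3, 2.2) before and (7.4, 1.4) after.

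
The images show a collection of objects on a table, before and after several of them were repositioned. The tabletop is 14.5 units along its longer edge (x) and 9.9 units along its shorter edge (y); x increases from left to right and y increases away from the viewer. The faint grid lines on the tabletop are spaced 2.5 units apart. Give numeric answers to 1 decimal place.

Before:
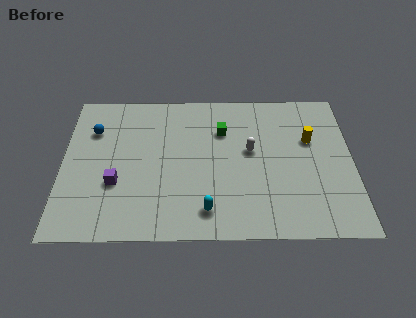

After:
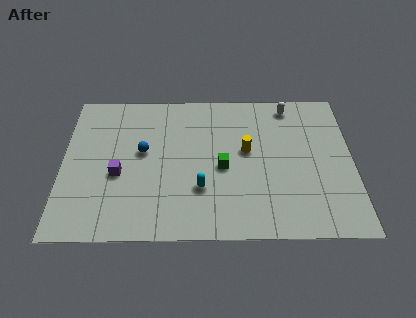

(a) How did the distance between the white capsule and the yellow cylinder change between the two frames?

+0.7

The distance was about 3.1 in the first image and 3.8 in the second, so they moved 0.7 units further apart.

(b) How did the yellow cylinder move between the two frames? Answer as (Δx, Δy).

(-3.2, -0.7)

From the two frames, the yellow cylinder sits at roughly (12.4, 6.3) before and (9.2, 5.6) after.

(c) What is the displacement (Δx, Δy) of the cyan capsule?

(-0.3, 1.4)

The cyan capsule was at about (7.2, 1.7) and moved to about (6.9, 3.1).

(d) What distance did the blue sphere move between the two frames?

2.9

The blue sphere was near (1.5, 7.1) before and (4.0, 5.6) after, so it travelled √(2.5² + 1.5²) ≈ 2.9 units.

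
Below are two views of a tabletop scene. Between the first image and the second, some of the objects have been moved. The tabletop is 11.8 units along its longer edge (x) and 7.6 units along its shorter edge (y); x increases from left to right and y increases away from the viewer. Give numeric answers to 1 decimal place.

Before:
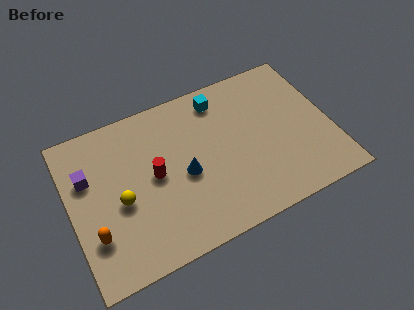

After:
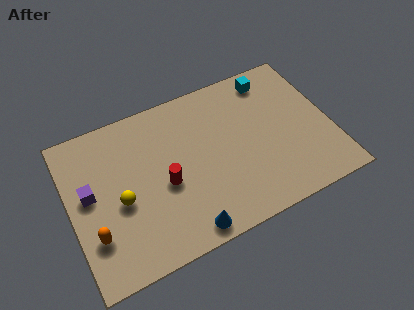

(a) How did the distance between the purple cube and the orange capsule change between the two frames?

-0.8

They were about 2.8 units apart before and 2.0 after — 0.8 units closer together.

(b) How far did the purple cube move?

0.8

From (0.9, 5.0) to (0.9, 4.2), the purple cube covered √(0.0² + 0.8²) ≈ 0.8 units.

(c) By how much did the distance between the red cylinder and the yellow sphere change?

+0.3

They were about 1.7 units apart before and 2.0 after — 0.3 units further apart.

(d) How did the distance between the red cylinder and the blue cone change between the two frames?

+1.2

Before: roughly 1.4 units apart; after: 2.6. That's 1.2 units further apart.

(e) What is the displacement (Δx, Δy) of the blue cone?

(-0.3, -2.6)

The blue cone was at about (5.1, 3.4) and moved to about (4.8, 0.8).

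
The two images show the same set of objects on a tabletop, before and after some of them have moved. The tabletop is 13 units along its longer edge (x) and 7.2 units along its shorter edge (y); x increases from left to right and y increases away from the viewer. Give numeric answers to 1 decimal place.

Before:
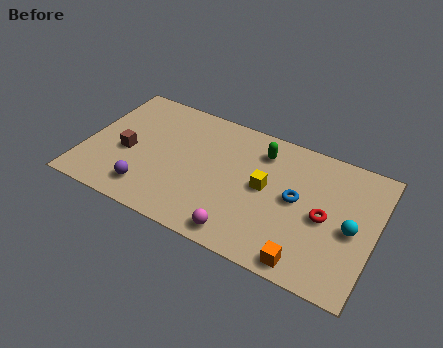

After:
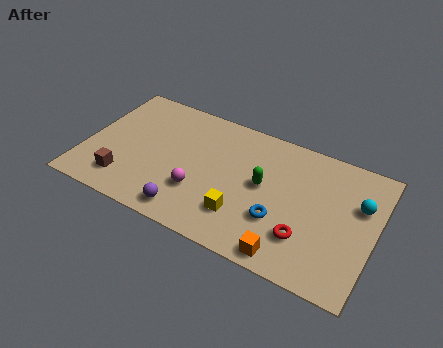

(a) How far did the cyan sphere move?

1.4

The cyan sphere was near (12.0, 3.3) before and (12.2, 4.7) after, so it travelled √(0.2² + 1.4²) ≈ 1.4 units.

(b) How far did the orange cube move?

0.8

The orange cube was near (10.3, 0.8) before and (9.5, 0.8) after, so it travelled √(0.8² + 0.0²) ≈ 0.8 units.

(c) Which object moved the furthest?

the magenta sphere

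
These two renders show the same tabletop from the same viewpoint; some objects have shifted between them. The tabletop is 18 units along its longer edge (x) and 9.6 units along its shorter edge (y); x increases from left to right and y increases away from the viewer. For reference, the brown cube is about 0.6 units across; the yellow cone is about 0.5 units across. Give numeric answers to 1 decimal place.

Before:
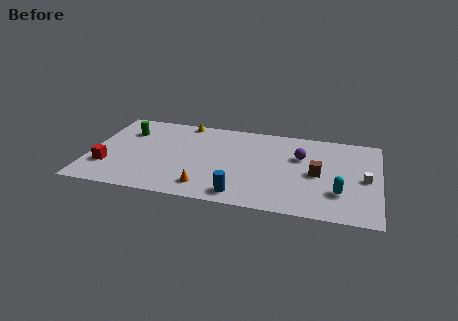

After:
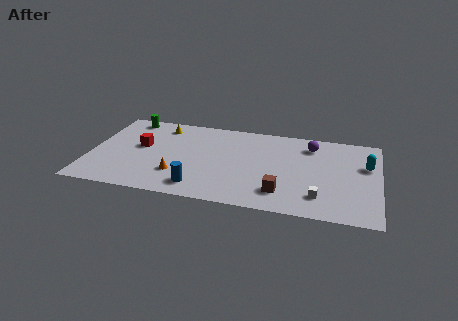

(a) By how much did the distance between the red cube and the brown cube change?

-3.5

Before: roughly 13.1 units apart; after: 9.6. That's 3.5 units closer together.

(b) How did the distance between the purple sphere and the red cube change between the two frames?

-1.6

They were about 12.4 units apart before and 10.8 after — 1.6 units closer together.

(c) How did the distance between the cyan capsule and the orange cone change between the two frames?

+3.8

They were about 8.3 units apart before and 12.1 after — 3.8 units further apart.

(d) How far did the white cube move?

3.7

From (17.1, 4.6) to (14.4, 2.1), the white cube covered √(2.7² + 2.5²) ≈ 3.7 units.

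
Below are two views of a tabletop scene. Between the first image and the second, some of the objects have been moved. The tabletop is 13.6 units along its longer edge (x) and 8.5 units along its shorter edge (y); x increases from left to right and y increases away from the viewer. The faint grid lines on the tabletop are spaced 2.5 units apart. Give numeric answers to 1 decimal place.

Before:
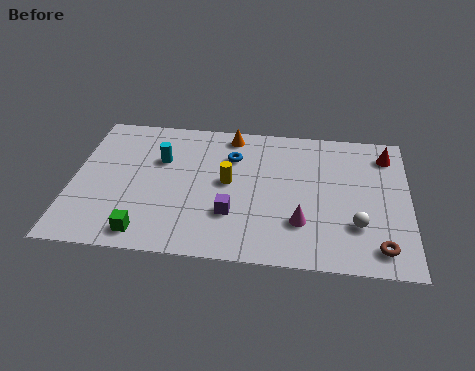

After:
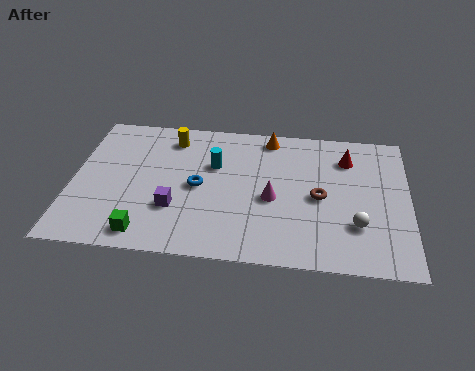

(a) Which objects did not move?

the green cube and the white sphere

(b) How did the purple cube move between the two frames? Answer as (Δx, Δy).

(-2.3, 0.1)

From the two frames, the purple cube sits at roughly (6.5, 2.6) before and (4.2, 2.7) after.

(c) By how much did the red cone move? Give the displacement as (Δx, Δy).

(-1.6, -0.4)

The red cone was at about (12.7, 6.9) and moved to about (11.1, 6.5).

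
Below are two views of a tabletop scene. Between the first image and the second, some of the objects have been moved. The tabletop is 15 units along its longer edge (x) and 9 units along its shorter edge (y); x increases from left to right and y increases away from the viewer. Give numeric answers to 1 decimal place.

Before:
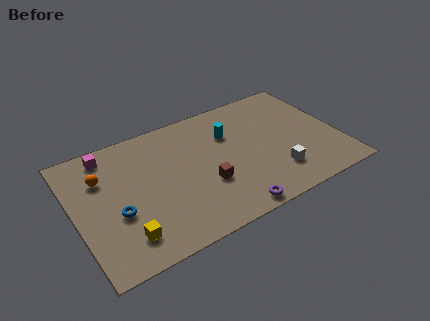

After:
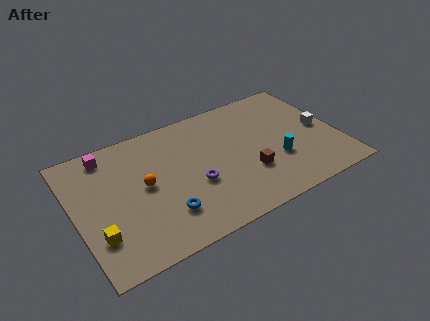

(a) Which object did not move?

the magenta cube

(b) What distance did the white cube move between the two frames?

3.7

The white cube was near (11.1, 2.2) before and (14.1, 4.4) after, so it travelled √(3.0² + 2.2²) ≈ 3.7 units.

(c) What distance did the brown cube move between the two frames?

2.4

The brown cube moved from about (7.2, 3.2) to (9.6, 2.9), a distance of √(2.4² + 0.3²) ≈ 2.4.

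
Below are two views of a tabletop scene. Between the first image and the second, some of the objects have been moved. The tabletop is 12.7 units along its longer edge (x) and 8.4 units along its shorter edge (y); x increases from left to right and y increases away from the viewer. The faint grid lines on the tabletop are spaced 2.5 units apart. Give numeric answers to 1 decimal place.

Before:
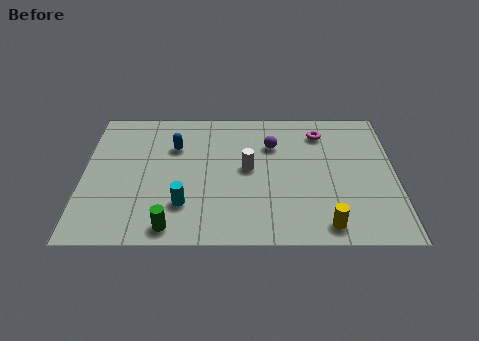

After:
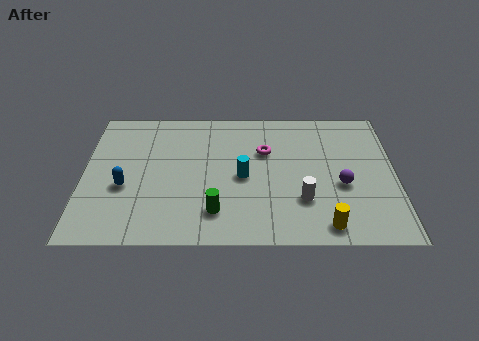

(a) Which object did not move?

the yellow cylinder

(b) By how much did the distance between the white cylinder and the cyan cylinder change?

-0.6

They were about 3.4 units apart before and 2.8 after — 0.6 units closer together.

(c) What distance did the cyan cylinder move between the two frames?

2.9

From (4.1, 2.2) to (6.5, 3.9), the cyan cylinder covered √(2.4² + 1.7²) ≈ 2.9 units.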